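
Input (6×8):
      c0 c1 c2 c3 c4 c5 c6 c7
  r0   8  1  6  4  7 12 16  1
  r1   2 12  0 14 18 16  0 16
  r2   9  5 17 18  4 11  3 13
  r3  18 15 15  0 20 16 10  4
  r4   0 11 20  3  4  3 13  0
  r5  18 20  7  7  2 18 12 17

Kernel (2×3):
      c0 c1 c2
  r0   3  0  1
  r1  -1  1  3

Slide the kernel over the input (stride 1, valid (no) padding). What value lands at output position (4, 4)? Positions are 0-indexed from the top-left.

The receptive field on the input at this output position is [4 3 13 / 2 18 12]. Elementwise product with the kernel and sum: 4·3 + 13·1 + 2·-1 + 18·1 + 12·3.

77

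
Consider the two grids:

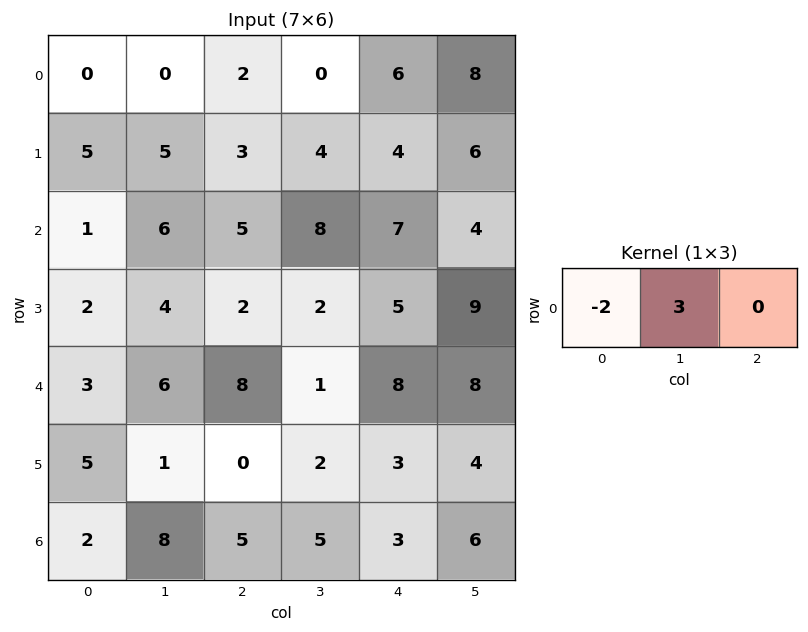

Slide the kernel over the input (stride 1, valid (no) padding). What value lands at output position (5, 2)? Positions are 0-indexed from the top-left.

6

The receptive field on the input at this output position is [0 2 3]. Elementwise product with the kernel and sum: 0·-2 + 2·3.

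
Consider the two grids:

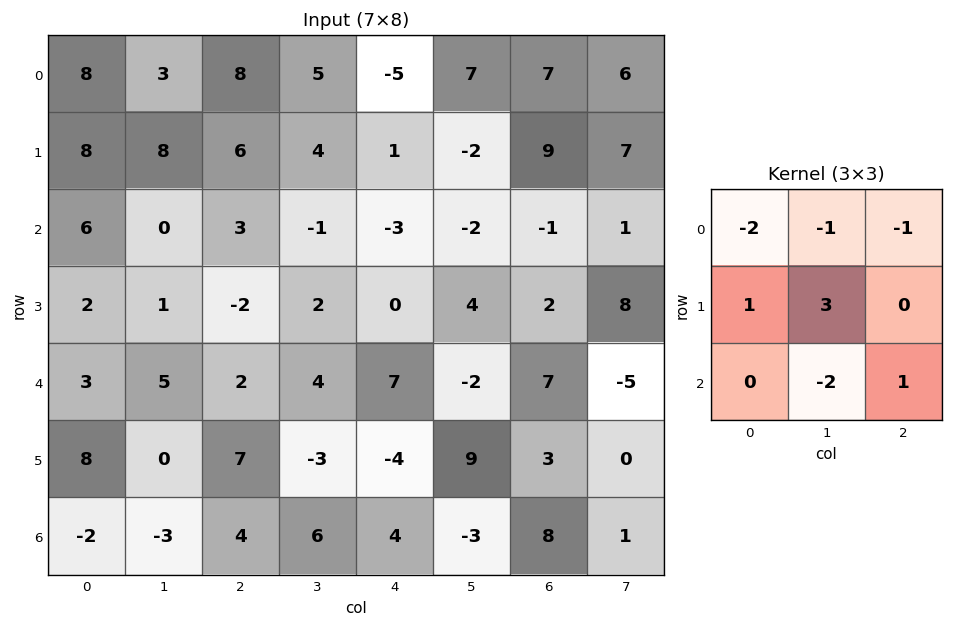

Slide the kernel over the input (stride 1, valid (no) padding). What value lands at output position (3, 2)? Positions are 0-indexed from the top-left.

The receptive field on the input at this output position is [-2 2 0 / 2 4 7 / 7 -3 -4]. Elementwise product with the kernel and sum: -2·-2 + 2·-1 + 0·-1 + 2·1 + 4·3 + -3·-2 + -4·1.

18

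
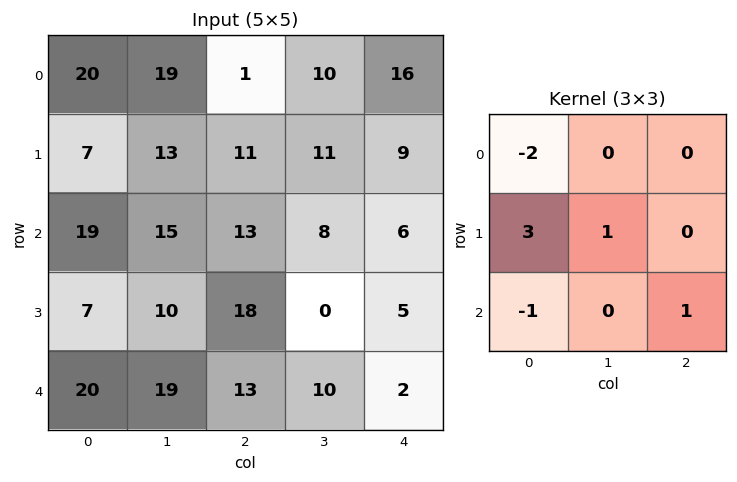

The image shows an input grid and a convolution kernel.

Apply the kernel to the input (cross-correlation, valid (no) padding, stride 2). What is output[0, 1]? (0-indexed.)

The receptive field on the input at this output position is [1 10 16 / 11 11 9 / 13 8 6]. Elementwise product with the kernel and sum: 1·-2 + 11·3 + 11·1 + 13·-1 + 6·1.

35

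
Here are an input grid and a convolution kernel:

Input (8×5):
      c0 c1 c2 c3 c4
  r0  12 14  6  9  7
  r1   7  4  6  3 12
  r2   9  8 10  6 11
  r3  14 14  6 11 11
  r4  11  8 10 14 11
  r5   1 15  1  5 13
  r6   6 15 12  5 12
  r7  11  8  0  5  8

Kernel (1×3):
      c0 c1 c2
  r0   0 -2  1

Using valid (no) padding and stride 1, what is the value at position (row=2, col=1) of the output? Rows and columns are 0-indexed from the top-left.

-14

The receptive field on the input at this output position is [8 10 6]. Elementwise product with the kernel and sum: 10·-2 + 6·1.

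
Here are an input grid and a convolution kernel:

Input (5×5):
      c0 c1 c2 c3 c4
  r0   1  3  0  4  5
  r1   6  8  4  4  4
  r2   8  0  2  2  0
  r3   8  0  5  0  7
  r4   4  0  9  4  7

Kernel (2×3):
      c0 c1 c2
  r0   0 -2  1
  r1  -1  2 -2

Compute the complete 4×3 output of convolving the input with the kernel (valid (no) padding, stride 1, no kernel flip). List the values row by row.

-4 -4 -7
-24 -4 -2
-16 8 -23
-17 0 -8

Output[0,0]: The receptive field on the input at this output position is [1 3 0 / 6 8 4]. Elementwise product with the kernel and sum: 3·-2 + 0·1 + 6·-1 + 8·2 + 4·-2.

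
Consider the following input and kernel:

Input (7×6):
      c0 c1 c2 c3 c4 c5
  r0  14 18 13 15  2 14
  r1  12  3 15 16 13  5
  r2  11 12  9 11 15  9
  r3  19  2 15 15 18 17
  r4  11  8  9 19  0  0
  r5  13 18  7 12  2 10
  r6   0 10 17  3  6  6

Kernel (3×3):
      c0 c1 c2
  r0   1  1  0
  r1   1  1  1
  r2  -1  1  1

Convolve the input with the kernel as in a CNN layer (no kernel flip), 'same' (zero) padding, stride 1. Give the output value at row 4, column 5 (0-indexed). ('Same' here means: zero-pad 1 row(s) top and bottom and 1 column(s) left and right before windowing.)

43

The receptive field on the zero-padded input at this output position is [18 17 0 / 0 0 0 / 2 10 0]. Elementwise product with the kernel and sum: 18·1 + 17·1 + 0·1 + 0·1 + 0·1 + 2·-1 + 10·1 + 0·1.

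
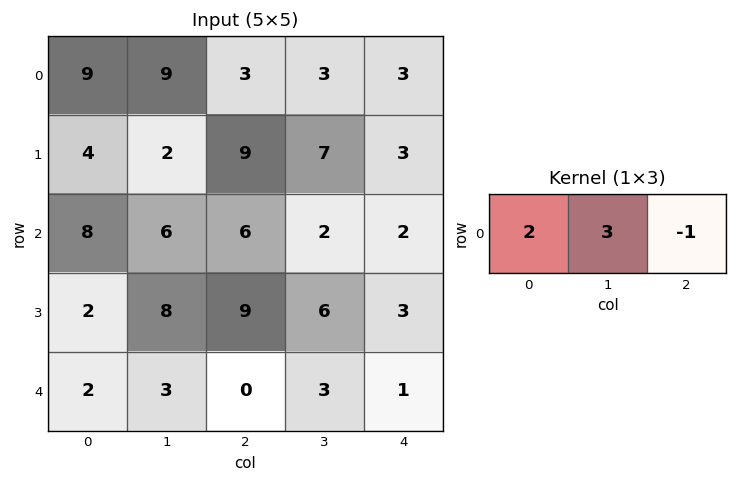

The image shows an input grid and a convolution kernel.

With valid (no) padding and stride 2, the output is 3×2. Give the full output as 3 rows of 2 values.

Output[0,0]: The receptive field on the input at this output position is [9 9 3]. Elementwise product with the kernel and sum: 9·2 + 9·3 + 3·-1.
Output[0,1]: The receptive field on the input at this output position is [3 3 3]. Elementwise product with the kernel and sum: 3·2 + 3·3 + 3·-1.

42 12
28 16
13 8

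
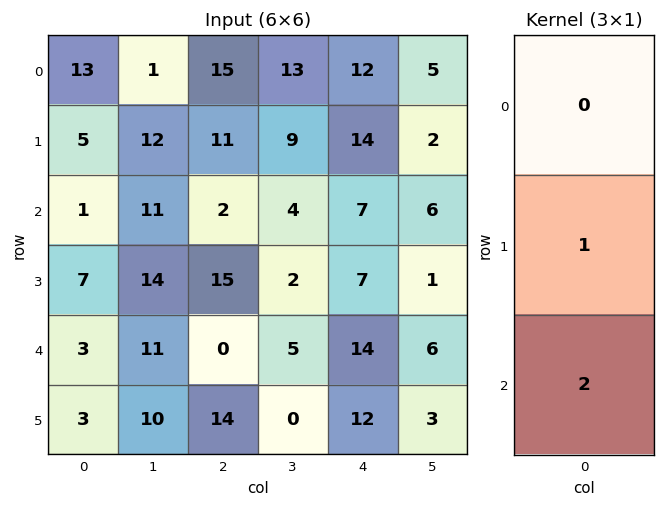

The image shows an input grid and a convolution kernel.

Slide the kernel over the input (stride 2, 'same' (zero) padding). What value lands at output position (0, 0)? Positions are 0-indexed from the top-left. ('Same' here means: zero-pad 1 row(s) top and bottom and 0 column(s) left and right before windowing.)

23

The receptive field on the zero-padded input at this output position is [0 / 13 / 5]. Elementwise product with the kernel and sum: 13·1 + 5·2.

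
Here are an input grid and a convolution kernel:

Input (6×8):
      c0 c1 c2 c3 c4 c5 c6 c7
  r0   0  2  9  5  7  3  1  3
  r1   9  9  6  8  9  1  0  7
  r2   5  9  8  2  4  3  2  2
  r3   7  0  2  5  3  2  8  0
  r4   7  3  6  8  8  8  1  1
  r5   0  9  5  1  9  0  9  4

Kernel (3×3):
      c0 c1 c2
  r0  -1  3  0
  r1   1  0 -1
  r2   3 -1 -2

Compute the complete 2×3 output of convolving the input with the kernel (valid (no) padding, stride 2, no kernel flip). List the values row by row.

-1 17 16
33 -9 14

Output[0,0]: The receptive field on the input at this output position is [0 2 9 / 9 9 6 / 5 9 8]. Elementwise product with the kernel and sum: 0·-1 + 2·3 + 9·1 + 6·-1 + 5·3 + 9·-1 + 8·-2.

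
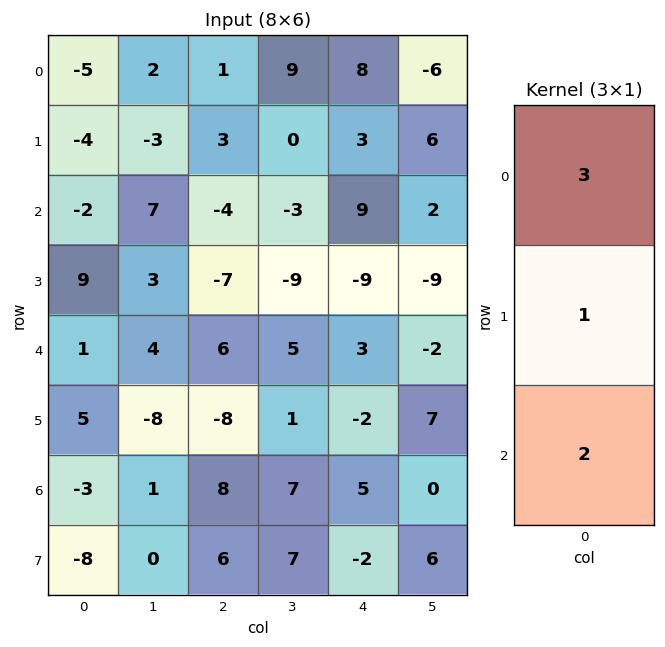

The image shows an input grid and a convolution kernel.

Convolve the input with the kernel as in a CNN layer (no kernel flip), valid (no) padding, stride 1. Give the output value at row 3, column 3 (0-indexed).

-20

The receptive field on the input at this output position is [-9 / 5 / 1]. Elementwise product with the kernel and sum: -9·3 + 5·1 + 1·2.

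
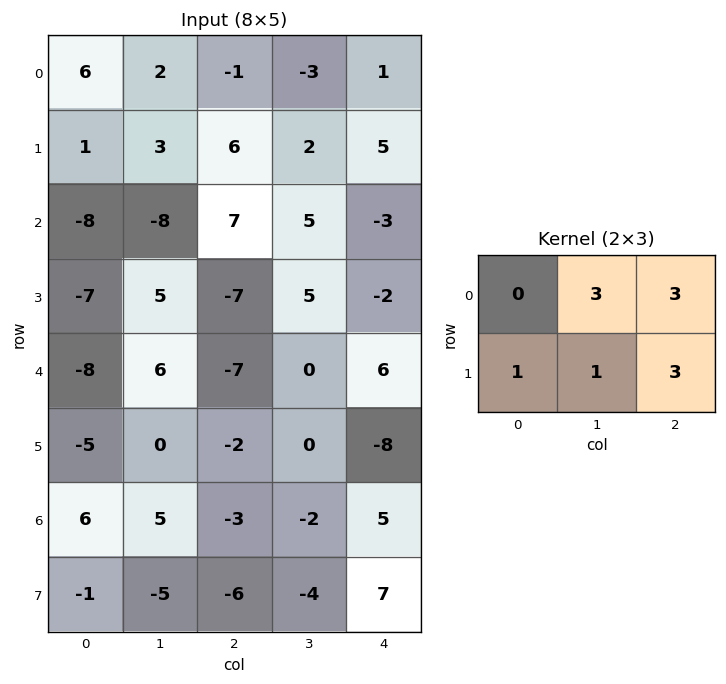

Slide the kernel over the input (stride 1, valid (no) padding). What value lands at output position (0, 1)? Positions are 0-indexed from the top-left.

3

The receptive field on the input at this output position is [2 -1 -3 / 3 6 2]. Elementwise product with the kernel and sum: -1·3 + -3·3 + 3·1 + 6·1 + 2·3.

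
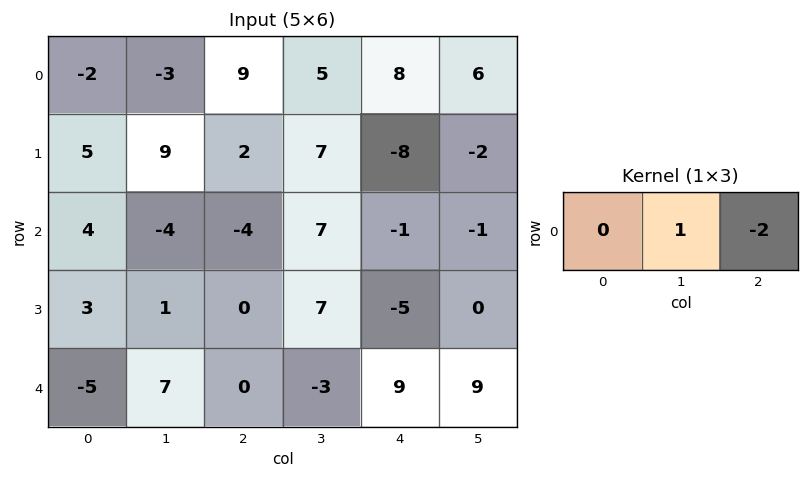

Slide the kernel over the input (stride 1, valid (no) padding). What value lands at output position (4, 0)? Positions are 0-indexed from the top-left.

The receptive field on the input at this output position is [-5 7 0]. Elementwise product with the kernel and sum: 7·1 + 0·-2.

7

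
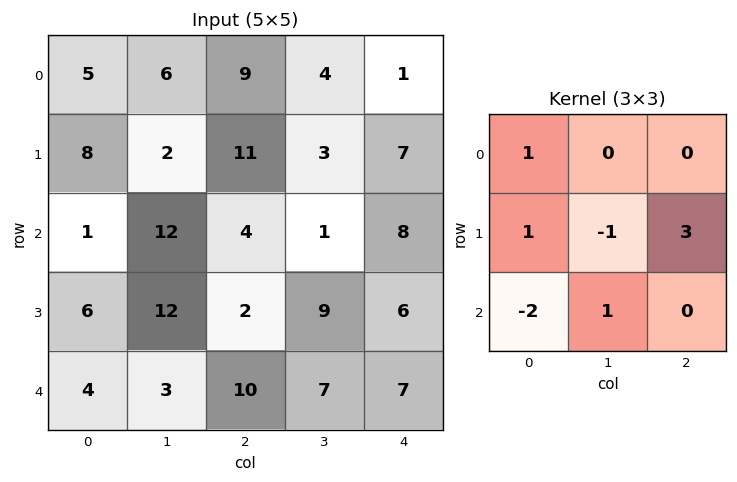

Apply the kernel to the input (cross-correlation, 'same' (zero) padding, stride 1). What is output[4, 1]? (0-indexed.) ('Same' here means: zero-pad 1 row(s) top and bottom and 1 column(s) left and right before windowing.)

The receptive field on the zero-padded input at this output position is [6 12 2 / 4 3 10 / 0 0 0]. Elementwise product with the kernel and sum: 6·1 + 4·1 + 3·-1 + 10·3 + 0·-2 + 0·1.

37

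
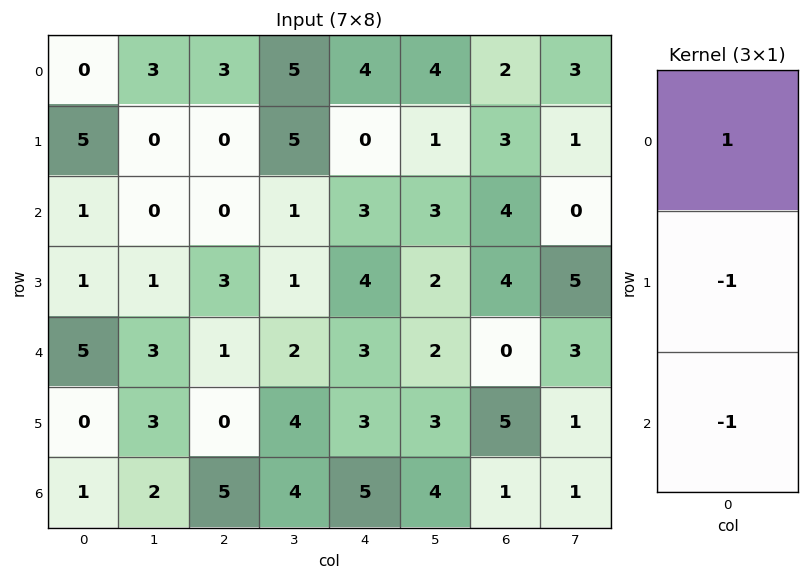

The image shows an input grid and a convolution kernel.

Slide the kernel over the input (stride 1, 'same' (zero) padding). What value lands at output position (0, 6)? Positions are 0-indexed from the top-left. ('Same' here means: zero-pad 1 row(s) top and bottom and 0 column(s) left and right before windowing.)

-5

The receptive field on the zero-padded input at this output position is [0 / 2 / 3]. Elementwise product with the kernel and sum: 0·1 + 2·-1 + 3·-1.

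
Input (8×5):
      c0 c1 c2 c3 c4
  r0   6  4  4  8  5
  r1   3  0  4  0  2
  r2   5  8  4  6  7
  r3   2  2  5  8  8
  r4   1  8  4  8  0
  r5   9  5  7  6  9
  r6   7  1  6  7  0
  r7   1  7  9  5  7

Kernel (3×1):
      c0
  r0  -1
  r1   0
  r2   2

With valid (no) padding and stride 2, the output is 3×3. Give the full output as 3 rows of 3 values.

Output[0,0]: The receptive field on the input at this output position is [6 / 3 / 5]. Elementwise product with the kernel and sum: 6·-1 + 5·2.

4 4 9
-3 4 -7
13 8 0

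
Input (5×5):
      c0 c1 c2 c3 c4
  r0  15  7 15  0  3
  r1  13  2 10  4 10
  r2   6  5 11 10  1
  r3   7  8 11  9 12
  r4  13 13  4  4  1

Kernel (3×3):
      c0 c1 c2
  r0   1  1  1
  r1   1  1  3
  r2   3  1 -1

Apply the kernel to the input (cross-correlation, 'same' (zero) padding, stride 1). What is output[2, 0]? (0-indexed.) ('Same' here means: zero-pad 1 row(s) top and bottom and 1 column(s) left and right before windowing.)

The receptive field on the zero-padded input at this output position is [0 13 2 / 0 6 5 / 0 7 8]. Elementwise product with the kernel and sum: 0·1 + 13·1 + 2·1 + 0·1 + 6·1 + 5·3 + 0·3 + 7·1 + 8·-1.

35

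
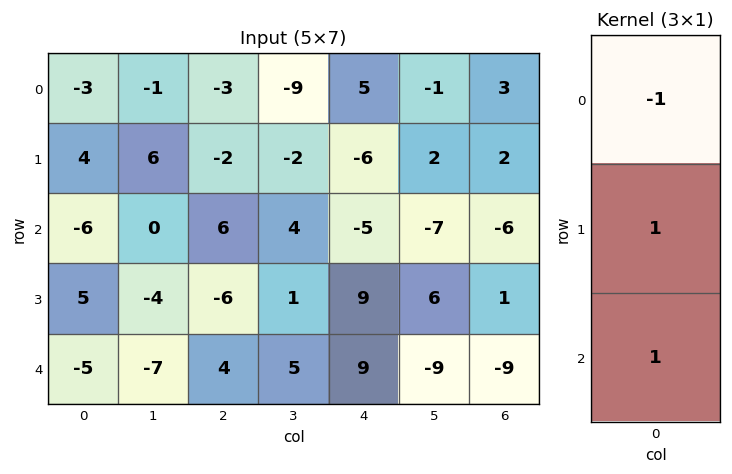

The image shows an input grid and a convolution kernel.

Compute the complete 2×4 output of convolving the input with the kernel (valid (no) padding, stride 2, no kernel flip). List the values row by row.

1 7 -16 -7
6 -8 23 -2

Output[0,0]: The receptive field on the input at this output position is [-3 / 4 / -6]. Elementwise product with the kernel and sum: -3·-1 + 4·1 + -6·1.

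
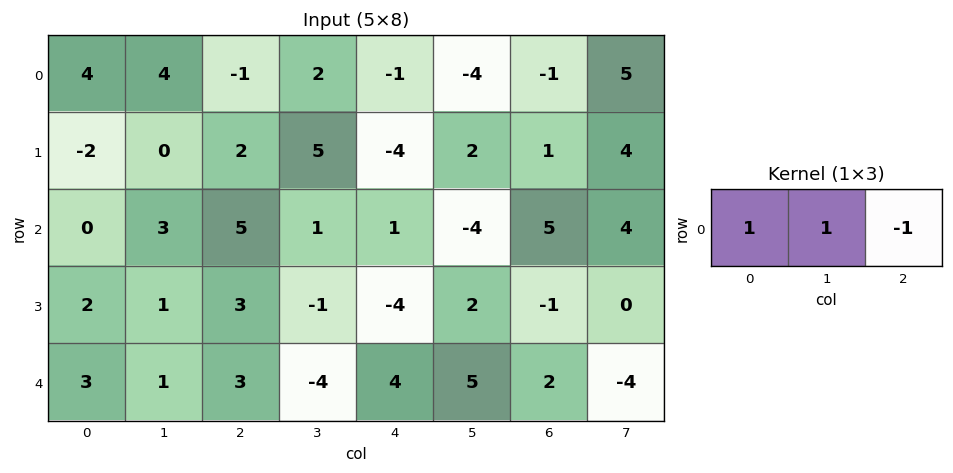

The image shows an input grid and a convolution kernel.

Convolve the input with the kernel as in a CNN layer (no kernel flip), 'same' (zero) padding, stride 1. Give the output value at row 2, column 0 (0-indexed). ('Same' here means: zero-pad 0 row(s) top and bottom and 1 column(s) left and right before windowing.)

The receptive field on the zero-padded input at this output position is [0 0 3]. Elementwise product with the kernel and sum: 0·1 + 0·1 + 3·-1.

-3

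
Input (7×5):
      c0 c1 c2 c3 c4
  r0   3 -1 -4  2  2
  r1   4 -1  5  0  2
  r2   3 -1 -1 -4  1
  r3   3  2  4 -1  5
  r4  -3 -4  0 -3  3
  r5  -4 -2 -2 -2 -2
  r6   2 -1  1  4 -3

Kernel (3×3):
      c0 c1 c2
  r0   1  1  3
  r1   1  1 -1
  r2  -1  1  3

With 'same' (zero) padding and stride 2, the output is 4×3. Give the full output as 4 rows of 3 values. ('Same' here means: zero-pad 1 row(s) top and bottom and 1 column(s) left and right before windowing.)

5 -1 6
14 5 5
0 -4 4
-7 -14 -3

Output[0,0]: The receptive field on the zero-padded input at this output position is [0 0 0 / 0 3 -1 / 0 4 -1]. Elementwise product with the kernel and sum: 0·1 + 0·1 + 0·3 + 0·1 + 3·1 + -1·-1 + 0·-1 + 4·1 + -1·3.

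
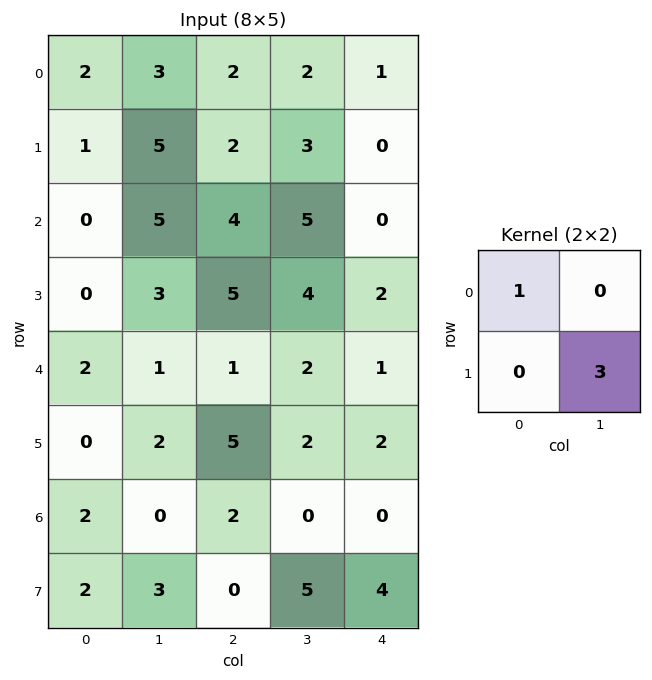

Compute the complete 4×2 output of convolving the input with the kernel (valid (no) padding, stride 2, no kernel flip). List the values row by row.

Output[0,0]: The receptive field on the input at this output position is [2 3 / 1 5]. Elementwise product with the kernel and sum: 2·1 + 5·3.

17 11
9 16
8 7
11 17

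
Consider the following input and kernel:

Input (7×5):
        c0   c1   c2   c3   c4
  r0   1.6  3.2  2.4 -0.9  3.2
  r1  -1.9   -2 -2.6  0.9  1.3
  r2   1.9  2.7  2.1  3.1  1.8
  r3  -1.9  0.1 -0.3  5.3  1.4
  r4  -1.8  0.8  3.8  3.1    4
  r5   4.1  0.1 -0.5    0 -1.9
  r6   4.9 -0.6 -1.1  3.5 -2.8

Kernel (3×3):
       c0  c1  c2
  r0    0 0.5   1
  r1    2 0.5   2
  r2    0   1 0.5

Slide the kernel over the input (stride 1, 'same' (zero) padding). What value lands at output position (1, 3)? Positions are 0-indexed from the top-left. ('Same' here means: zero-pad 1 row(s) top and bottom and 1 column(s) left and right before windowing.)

The receptive field on the zero-padded input at this output position is [2.4 -0.9 3.2 / -2.6 0.9 1.3 / 2.1 3.1 1.8]. Elementwise product with the kernel and sum: -0.9·0.5 + 3.2·1 + -2.6·2 + 0.9·0.5 + 1.3·2 + 3.1·1 + 1.8·0.5.

4.6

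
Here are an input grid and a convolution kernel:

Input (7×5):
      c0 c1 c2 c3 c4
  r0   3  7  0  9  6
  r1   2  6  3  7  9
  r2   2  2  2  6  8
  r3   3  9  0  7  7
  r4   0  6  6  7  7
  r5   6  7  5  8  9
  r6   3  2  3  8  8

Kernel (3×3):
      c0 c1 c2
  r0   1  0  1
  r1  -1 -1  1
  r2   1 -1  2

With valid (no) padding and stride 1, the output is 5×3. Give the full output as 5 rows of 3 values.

Output[0,0]: The receptive field on the input at this output position is [3 7 0 / 2 6 3 / 2 2 2]. Elementwise product with the kernel and sum: 3·1 + 0·1 + 2·-1 + 6·-1 + 3·1 + 2·1 + 2·-1 + 2·2.
Output[0,1]: The receptive field on the input at this output position is [7 0 9 / 6 3 7 / 2 2 6]. Elementwise product with the kernel and sum: 7·1 + 9·1 + 6·-1 + 3·-1 + 7·1 + 2·1 + 2·-1 + 6·2.

2 26 17
-3 38 19
-2 20 23
12 29 16
5 24 20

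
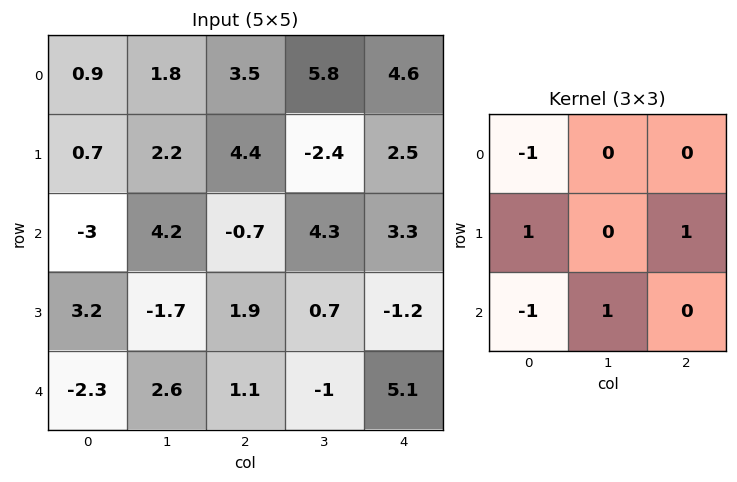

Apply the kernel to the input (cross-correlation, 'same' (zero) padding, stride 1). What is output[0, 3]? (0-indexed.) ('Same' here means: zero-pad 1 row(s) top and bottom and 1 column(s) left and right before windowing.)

1.3

The receptive field on the zero-padded input at this output position is [0 0 0 / 3.5 5.8 4.6 / 4.4 -2.4 2.5]. Elementwise product with the kernel and sum: 0·-1 + 3.5·1 + 4.6·1 + 4.4·-1 + -2.4·1.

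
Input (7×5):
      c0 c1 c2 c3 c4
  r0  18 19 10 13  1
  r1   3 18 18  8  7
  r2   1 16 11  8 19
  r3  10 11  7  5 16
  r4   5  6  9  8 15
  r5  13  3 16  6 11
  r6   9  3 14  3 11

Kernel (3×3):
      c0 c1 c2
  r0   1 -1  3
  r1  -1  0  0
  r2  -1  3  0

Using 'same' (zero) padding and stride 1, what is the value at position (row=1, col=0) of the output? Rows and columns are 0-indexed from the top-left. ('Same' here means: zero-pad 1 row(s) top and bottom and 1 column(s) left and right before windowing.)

The receptive field on the zero-padded input at this output position is [0 18 19 / 0 3 18 / 0 1 16]. Elementwise product with the kernel and sum: 0·1 + 18·-1 + 19·3 + 0·-1 + 0·-1 + 1·3.

42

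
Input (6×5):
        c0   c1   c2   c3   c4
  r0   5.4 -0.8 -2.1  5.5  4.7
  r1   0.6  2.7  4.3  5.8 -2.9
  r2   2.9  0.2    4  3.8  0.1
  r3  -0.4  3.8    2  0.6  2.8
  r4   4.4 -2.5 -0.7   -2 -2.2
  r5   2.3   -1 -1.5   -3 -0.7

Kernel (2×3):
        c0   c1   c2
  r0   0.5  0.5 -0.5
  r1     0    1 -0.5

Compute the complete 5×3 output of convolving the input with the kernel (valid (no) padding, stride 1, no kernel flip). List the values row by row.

Output[0,0]: The receptive field on the input at this output position is [5.4 -0.8 -2.1 / 0.6 2.7 4.3]. Elementwise product with the kernel and sum: 5.4·0.5 + -0.8·0.5 + -2.1·-0.5 + 2.7·1 + 4.3·-0.5.

3.9 -2.8 6.6
-2.3 2.7 10.25
2.35 1.9 3.05
-1.45 2.9 -1
1.05 -0.6 -2.9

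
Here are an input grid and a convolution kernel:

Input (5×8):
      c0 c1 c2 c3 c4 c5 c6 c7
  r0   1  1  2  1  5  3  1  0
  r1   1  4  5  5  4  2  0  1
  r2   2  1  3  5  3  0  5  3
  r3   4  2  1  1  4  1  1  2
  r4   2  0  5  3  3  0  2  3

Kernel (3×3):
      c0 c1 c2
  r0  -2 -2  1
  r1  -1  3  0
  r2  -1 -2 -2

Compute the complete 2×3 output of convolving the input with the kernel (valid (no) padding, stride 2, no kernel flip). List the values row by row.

-1 -10 -26
-13 -28 -9

Output[0,0]: The receptive field on the input at this output position is [1 1 2 / 1 4 5 / 2 1 3]. Elementwise product with the kernel and sum: 1·-2 + 1·-2 + 2·1 + 1·-1 + 4·3 + 2·-1 + 1·-2 + 3·-2.
Output[0,1]: The receptive field on the input at this output position is [2 1 5 / 5 5 4 / 3 5 3]. Elementwise product with the kernel and sum: 2·-2 + 1·-2 + 5·1 + 5·-1 + 5·3 + 3·-1 + 5·-2 + 3·-2.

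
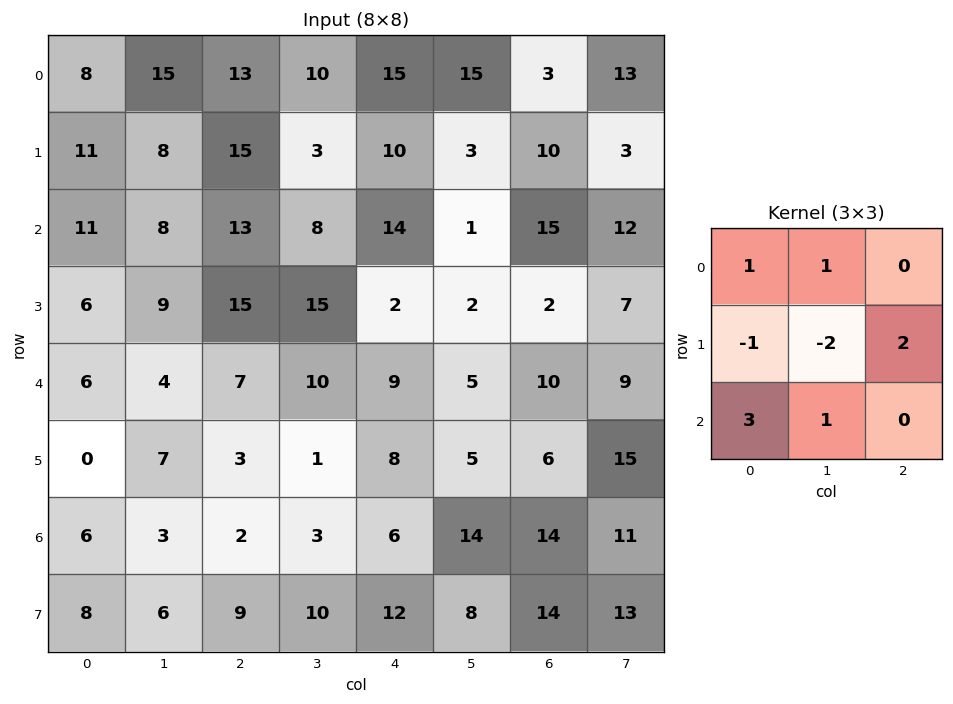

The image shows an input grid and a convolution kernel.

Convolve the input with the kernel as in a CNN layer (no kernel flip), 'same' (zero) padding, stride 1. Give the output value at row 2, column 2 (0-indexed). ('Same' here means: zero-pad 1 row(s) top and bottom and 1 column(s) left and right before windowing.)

47

The receptive field on the zero-padded input at this output position is [8 15 3 / 8 13 8 / 9 15 15]. Elementwise product with the kernel and sum: 8·1 + 15·1 + 8·-1 + 13·-2 + 8·2 + 9·3 + 15·1.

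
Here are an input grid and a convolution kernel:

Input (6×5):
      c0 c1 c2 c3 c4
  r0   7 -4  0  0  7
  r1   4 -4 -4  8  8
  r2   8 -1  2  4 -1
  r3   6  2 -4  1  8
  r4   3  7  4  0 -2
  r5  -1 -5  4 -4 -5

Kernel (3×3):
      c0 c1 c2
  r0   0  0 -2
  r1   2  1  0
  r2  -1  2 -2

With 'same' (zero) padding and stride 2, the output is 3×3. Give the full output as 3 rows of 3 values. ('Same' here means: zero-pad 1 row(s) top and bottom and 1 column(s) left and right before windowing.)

Output[0,0]: The receptive field on the zero-padded input at this output position is [0 0 0 / 0 7 -4 / 0 4 -4]. Elementwise product with the kernel and sum: 0·-2 + 0·2 + 7·1 + 0·-1 + 4·2 + -4·-2.

23 -28 15
24 -28 22
7 37 -8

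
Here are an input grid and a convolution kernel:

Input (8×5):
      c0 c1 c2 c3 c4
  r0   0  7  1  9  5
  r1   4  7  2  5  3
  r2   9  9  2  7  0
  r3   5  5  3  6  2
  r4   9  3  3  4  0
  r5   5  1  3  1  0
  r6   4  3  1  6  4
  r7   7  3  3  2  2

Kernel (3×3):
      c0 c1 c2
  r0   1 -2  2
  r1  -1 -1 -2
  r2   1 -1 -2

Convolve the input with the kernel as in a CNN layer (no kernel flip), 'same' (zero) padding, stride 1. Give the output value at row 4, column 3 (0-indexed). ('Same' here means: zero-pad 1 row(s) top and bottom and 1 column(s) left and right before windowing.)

-10

The receptive field on the zero-padded input at this output position is [3 6 2 / 3 4 0 / 3 1 0]. Elementwise product with the kernel and sum: 3·1 + 6·-2 + 2·2 + 3·-1 + 4·-1 + 0·-2 + 3·1 + 1·-1 + 0·-2.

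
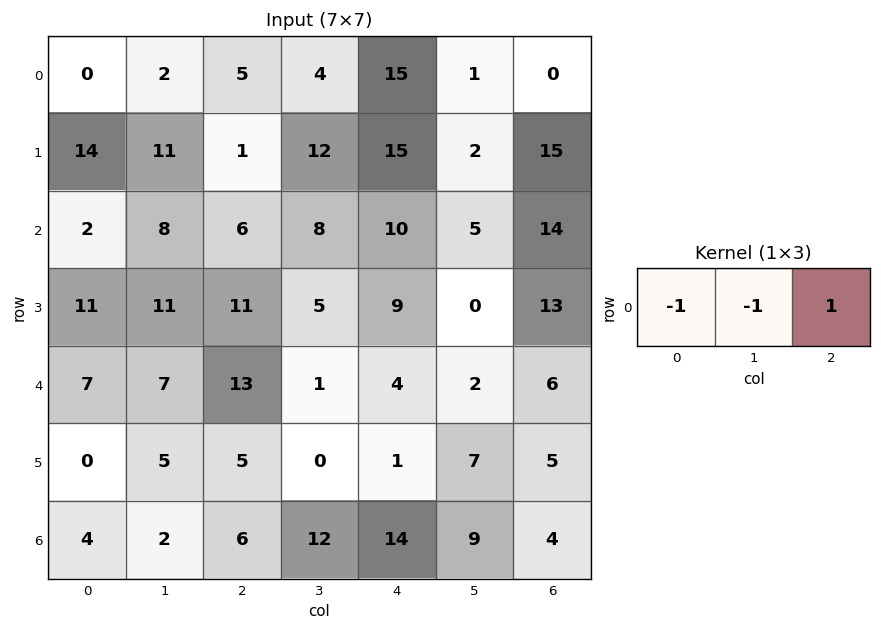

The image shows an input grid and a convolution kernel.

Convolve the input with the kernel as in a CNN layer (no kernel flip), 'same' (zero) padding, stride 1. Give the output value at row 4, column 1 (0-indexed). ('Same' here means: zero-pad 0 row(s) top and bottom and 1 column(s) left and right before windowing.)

The receptive field on the zero-padded input at this output position is [7 7 13]. Elementwise product with the kernel and sum: 7·-1 + 7·-1 + 13·1.

-1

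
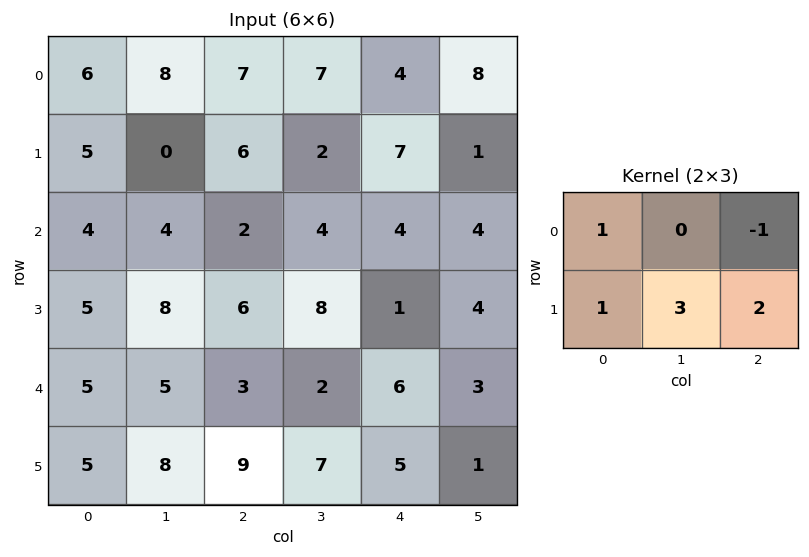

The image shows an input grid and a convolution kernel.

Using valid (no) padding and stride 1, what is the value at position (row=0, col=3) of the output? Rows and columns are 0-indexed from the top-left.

24

The receptive field on the input at this output position is [7 4 8 / 2 7 1]. Elementwise product with the kernel and sum: 7·1 + 8·-1 + 2·1 + 7·3 + 1·2.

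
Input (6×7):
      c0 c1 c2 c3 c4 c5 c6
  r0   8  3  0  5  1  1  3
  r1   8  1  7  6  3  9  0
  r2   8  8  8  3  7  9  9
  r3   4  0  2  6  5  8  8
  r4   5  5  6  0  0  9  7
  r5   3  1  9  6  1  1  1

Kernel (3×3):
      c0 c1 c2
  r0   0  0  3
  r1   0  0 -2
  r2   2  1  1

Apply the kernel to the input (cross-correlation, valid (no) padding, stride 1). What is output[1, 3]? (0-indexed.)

34

The receptive field on the input at this output position is [6 3 9 / 3 7 9 / 6 5 8]. Elementwise product with the kernel and sum: 9·3 + 9·-2 + 6·2 + 5·1 + 8·1.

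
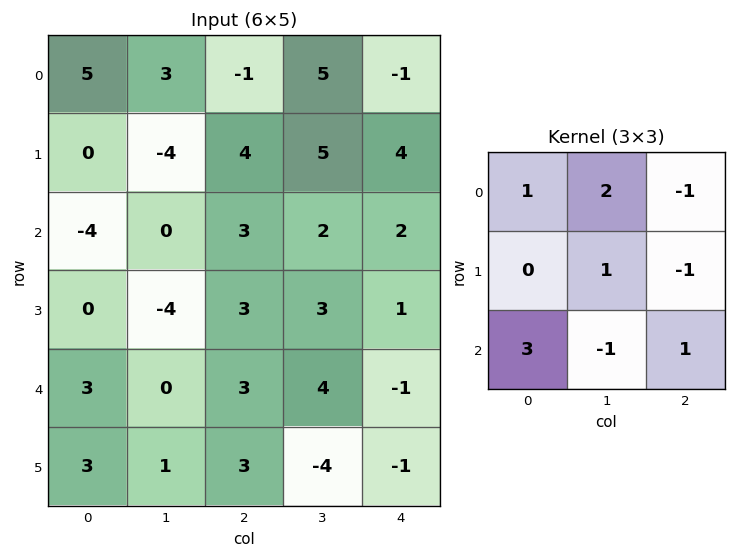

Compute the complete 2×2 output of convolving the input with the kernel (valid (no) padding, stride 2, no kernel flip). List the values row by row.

-5 20
-2 11

Output[0,0]: The receptive field on the input at this output position is [5 3 -1 / 0 -4 4 / -4 0 3]. Elementwise product with the kernel and sum: 5·1 + 3·2 + -1·-1 + -4·1 + 4·-1 + -4·3 + 0·-1 + 3·1.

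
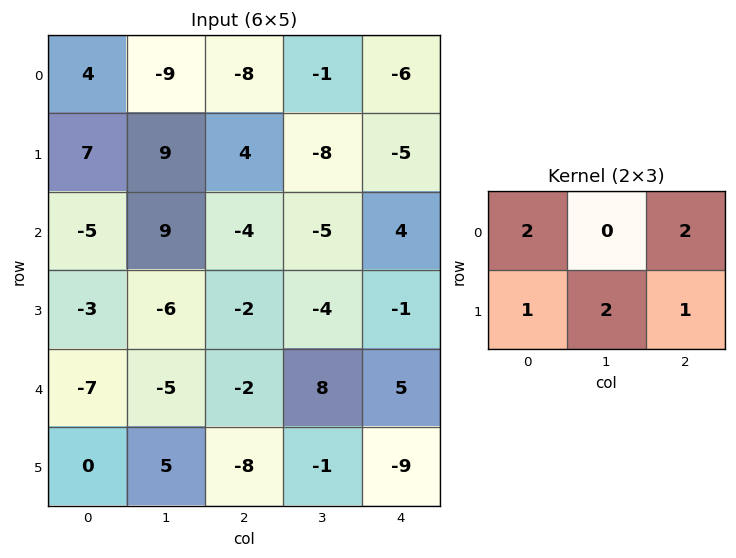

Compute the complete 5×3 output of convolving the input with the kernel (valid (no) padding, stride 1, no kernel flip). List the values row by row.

Output[0,0]: The receptive field on the input at this output position is [4 -9 -8 / 7 9 4]. Elementwise product with the kernel and sum: 4·2 + -8·2 + 7·1 + 9·2 + 4·1.
Output[0,1]: The receptive field on the input at this output position is [-9 -8 -1 / 9 4 -8]. Elementwise product with the kernel and sum: -9·2 + -1·2 + 9·1 + 4·2 + -8·1.

21 -11 -45
31 -2 -12
-35 -6 -11
-29 -21 13
-16 -6 -13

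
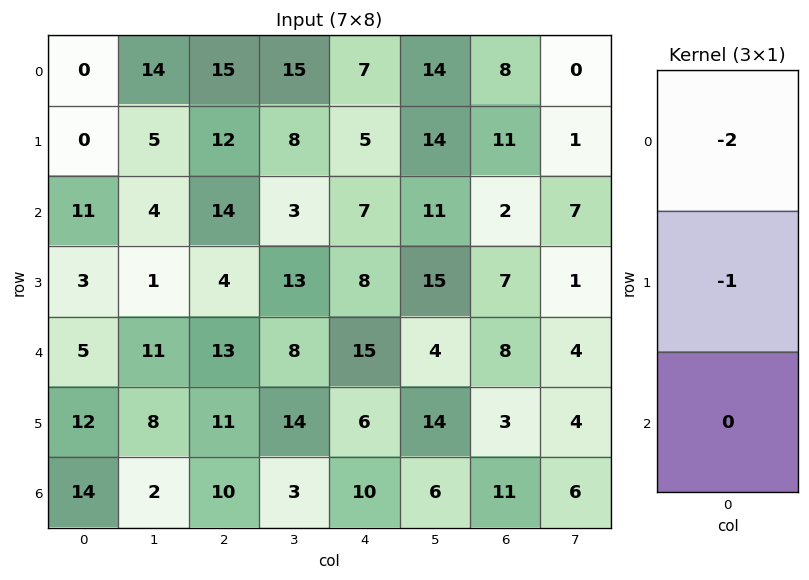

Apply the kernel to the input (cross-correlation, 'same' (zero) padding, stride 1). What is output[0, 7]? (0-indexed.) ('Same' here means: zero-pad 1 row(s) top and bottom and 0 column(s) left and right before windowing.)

0

The receptive field on the zero-padded input at this output position is [0 / 0 / 1]. Elementwise product with the kernel and sum: 0·-2 + 0·-1.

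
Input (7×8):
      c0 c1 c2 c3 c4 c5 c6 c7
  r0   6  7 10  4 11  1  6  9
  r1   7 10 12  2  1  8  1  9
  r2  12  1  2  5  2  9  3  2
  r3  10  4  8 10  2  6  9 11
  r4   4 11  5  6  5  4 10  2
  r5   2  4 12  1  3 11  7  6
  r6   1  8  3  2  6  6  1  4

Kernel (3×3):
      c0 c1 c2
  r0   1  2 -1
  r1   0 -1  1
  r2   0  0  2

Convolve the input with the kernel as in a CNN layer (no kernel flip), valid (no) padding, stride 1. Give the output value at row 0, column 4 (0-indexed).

The receptive field on the input at this output position is [11 1 6 / 1 8 1 / 2 9 3]. Elementwise product with the kernel and sum: 11·1 + 1·2 + 6·-1 + 8·-1 + 1·1 + 3·2.

6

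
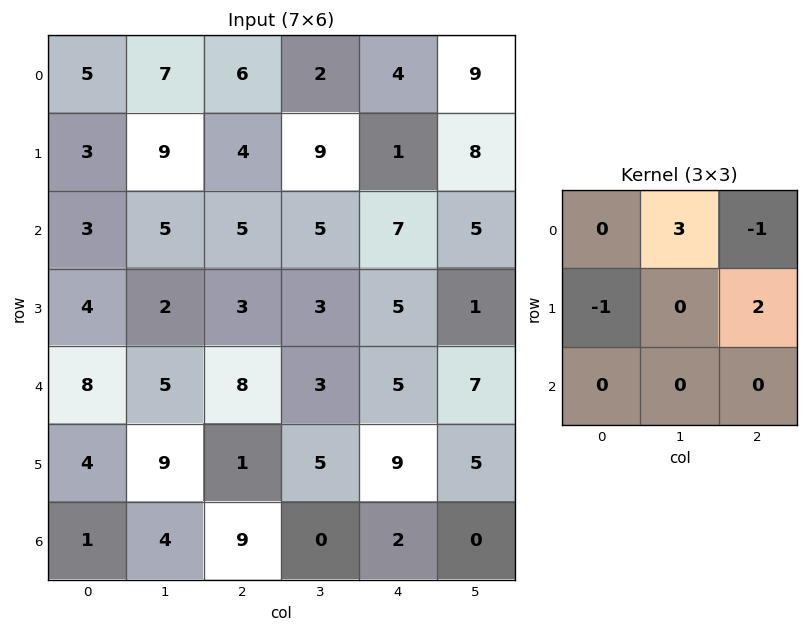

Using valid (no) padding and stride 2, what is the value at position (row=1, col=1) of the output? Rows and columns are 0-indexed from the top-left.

15

The receptive field on the input at this output position is [5 5 7 / 3 3 5 / 8 3 5]. Elementwise product with the kernel and sum: 5·3 + 7·-1 + 3·-1 + 5·2.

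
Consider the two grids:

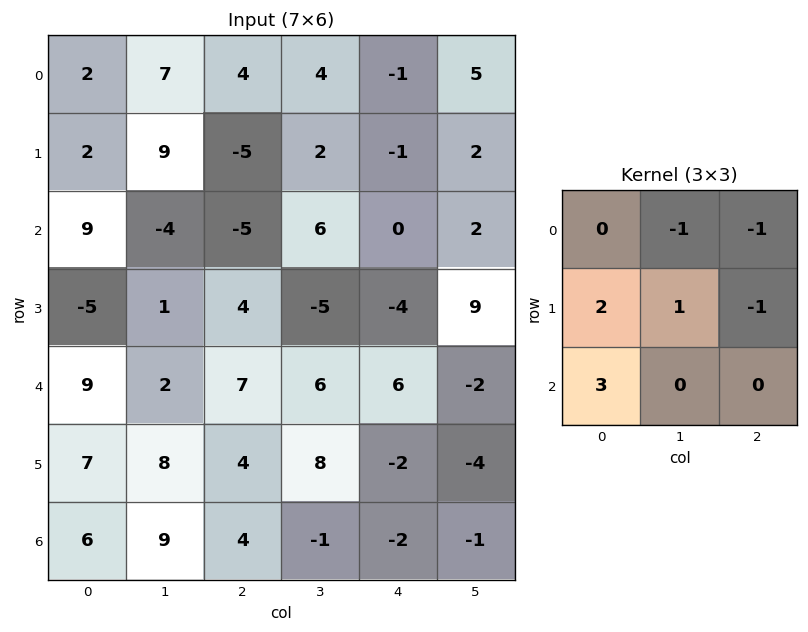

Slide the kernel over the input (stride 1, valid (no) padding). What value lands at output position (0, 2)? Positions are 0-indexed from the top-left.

The receptive field on the input at this output position is [4 4 -1 / -5 2 -1 / -5 6 0]. Elementwise product with the kernel and sum: 4·-1 + -1·-1 + -5·2 + 2·1 + -1·-1 + -5·3.

-25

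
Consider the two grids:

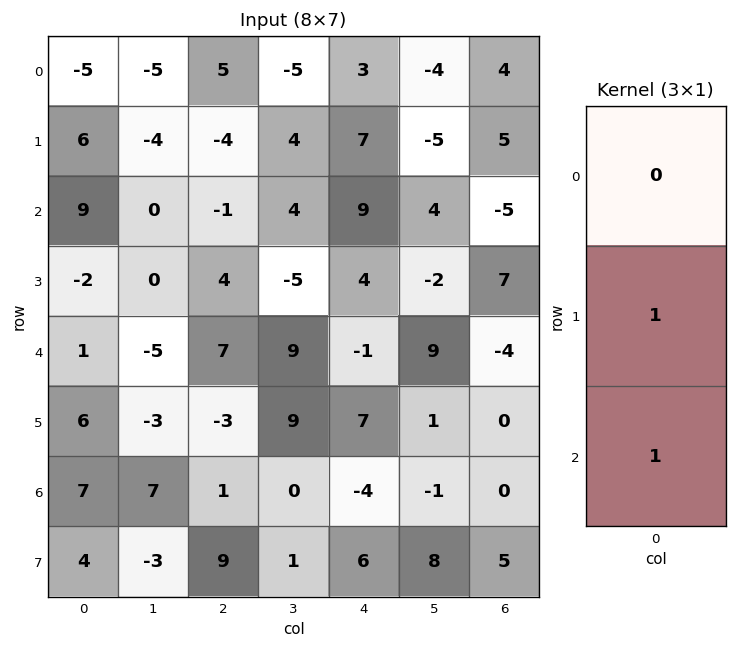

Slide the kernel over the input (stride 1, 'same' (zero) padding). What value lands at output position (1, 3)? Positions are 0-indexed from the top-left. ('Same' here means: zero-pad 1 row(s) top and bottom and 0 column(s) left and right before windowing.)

8

The receptive field on the zero-padded input at this output position is [-5 / 4 / 4]. Elementwise product with the kernel and sum: 4·1 + 4·1.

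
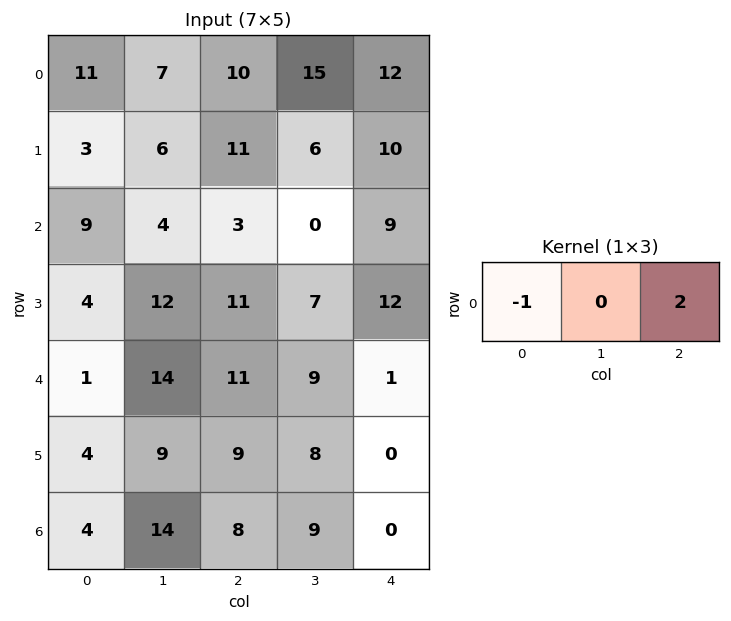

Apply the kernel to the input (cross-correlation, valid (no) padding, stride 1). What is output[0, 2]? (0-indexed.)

The receptive field on the input at this output position is [10 15 12]. Elementwise product with the kernel and sum: 10·-1 + 12·2.

14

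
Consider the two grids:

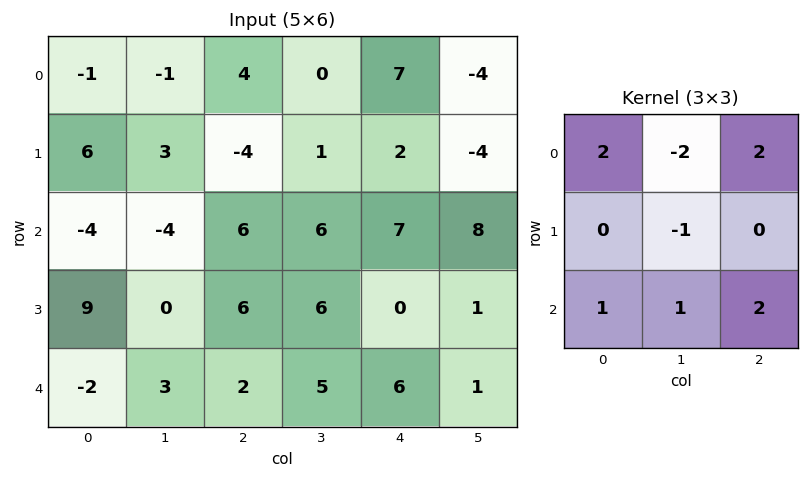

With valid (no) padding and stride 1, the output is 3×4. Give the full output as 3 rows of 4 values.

Output[0,0]: The receptive field on the input at this output position is [-1 -1 4 / 6 3 -4 / -4 -4 6]. Elementwise product with the kernel and sum: -1·2 + -1·-2 + 4·2 + 3·-1 + -4·1 + -4·1 + 6·2.
Output[0,1]: The receptive field on the input at this output position is [-1 4 0 / 3 -4 1 / -4 6 6]. Elementwise product with the kernel and sum: -1·2 + 4·-2 + 0·2 + -4·-1 + -4·1 + 6·1 + 6·2.

9 8 47 5
23 28 0 -9
17 1 27 27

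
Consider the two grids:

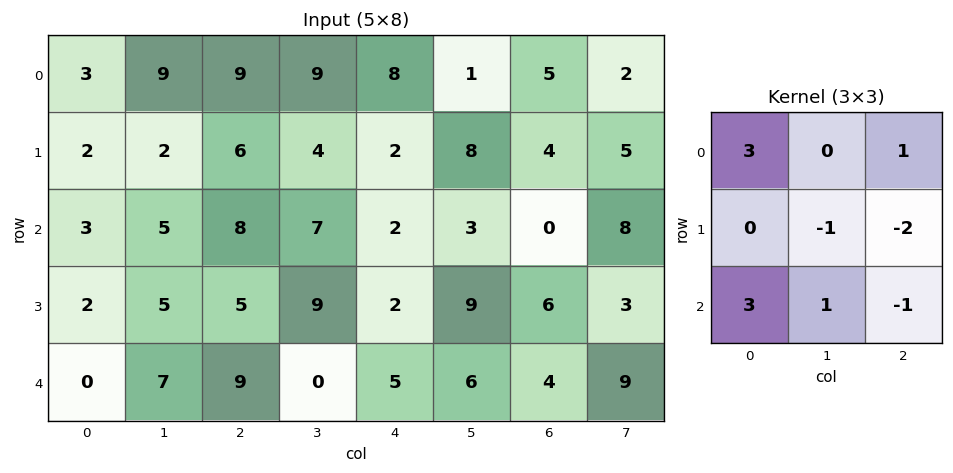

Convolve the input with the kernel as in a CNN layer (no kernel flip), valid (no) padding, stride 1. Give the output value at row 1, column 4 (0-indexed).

16

The receptive field on the input at this output position is [2 8 4 / 2 3 0 / 2 9 6]. Elementwise product with the kernel and sum: 2·3 + 4·1 + 3·-1 + 0·-2 + 2·3 + 9·1 + 6·-1.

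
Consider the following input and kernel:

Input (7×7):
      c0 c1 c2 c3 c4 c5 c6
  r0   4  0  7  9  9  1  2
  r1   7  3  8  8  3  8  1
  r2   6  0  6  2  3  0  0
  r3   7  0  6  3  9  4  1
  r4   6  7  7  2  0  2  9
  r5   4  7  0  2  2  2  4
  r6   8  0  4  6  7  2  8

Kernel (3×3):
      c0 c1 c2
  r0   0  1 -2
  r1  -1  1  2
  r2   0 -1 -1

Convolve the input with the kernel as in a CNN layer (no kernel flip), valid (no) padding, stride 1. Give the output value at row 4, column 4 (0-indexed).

-18

The receptive field on the input at this output position is [0 2 9 / 2 2 4 / 7 2 8]. Elementwise product with the kernel and sum: 2·1 + 9·-2 + 2·-1 + 2·1 + 4·2 + 2·-1 + 8·-1.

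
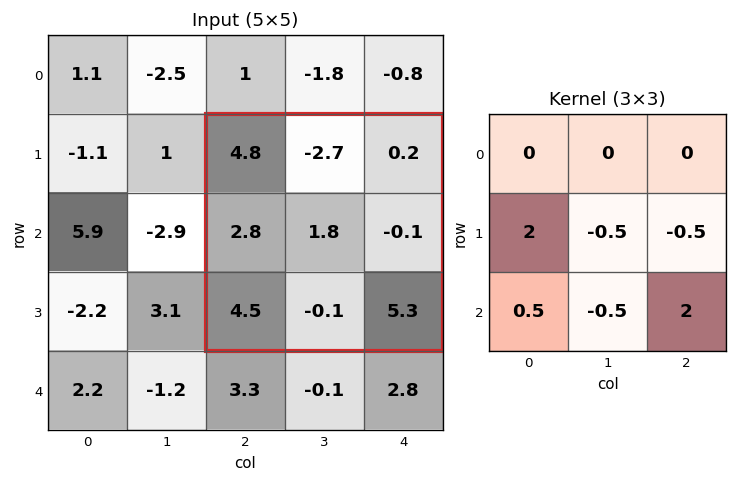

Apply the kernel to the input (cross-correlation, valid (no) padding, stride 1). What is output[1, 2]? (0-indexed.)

17.65

The receptive field on the input at this output position is [4.8 -2.7 0.2 / 2.8 1.8 -0.1 / 4.5 -0.1 5.3]. Elementwise product with the kernel and sum: 2.8·2 + 1.8·-0.5 + -0.1·-0.5 + 4.5·0.5 + -0.1·-0.5 + 5.3·2.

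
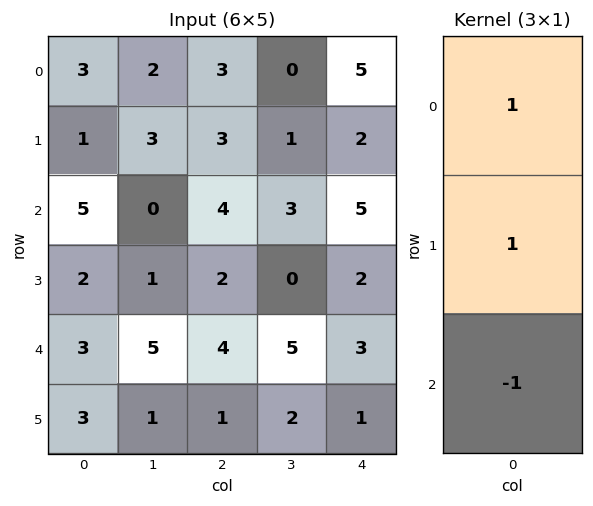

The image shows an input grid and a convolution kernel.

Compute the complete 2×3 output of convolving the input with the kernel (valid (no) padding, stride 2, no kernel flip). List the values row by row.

Output[0,0]: The receptive field on the input at this output position is [3 / 1 / 5]. Elementwise product with the kernel and sum: 3·1 + 1·1 + 5·-1.

-1 2 2
4 2 4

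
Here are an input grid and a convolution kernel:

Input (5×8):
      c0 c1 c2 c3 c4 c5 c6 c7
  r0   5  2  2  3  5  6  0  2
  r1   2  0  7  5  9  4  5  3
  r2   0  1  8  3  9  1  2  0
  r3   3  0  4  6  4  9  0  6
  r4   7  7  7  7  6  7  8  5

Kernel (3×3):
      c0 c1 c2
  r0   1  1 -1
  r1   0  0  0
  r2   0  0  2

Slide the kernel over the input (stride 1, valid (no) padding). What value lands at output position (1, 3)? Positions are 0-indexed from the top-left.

The receptive field on the input at this output position is [5 9 4 / 3 9 1 / 6 4 9]. Elementwise product with the kernel and sum: 5·1 + 9·1 + 4·-1 + 9·2.

28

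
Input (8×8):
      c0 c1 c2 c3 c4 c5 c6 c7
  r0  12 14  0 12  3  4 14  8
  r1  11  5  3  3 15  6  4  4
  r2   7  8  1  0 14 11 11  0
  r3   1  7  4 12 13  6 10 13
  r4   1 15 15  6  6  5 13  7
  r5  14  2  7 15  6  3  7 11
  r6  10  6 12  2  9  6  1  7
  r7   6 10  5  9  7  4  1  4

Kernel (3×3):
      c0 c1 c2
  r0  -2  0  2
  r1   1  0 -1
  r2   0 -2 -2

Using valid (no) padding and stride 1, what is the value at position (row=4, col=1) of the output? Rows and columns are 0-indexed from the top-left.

-59

The receptive field on the input at this output position is [15 15 6 / 2 7 15 / 6 12 2]. Elementwise product with the kernel and sum: 15·-2 + 6·2 + 2·1 + 15·-1 + 12·-2 + 2·-2.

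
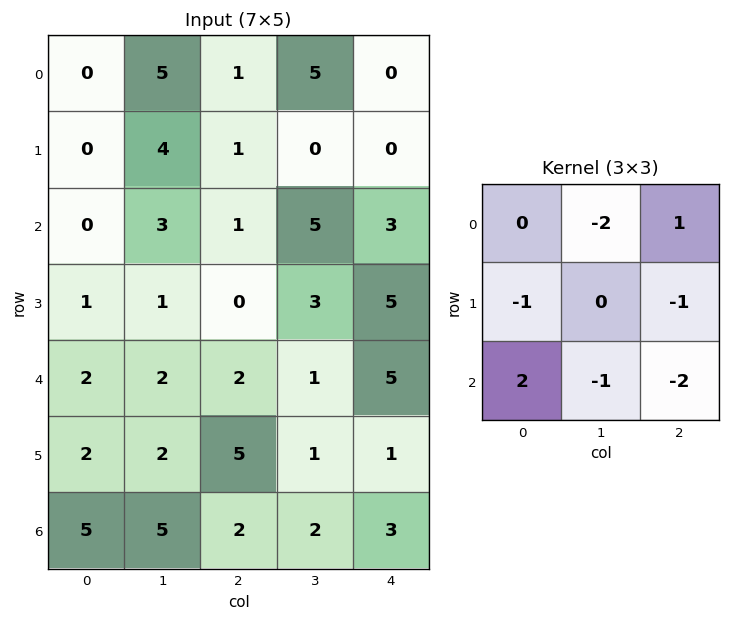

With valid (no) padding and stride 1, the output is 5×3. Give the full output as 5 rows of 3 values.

Output[0,0]: The receptive field on the input at this output position is [0 5 1 / 0 4 1 / 0 3 1]. Elementwise product with the kernel and sum: 5·-2 + 1·1 + 0·-1 + 1·-1 + 0·2 + 3·-1 + 1·-2.
Output[0,1]: The receptive field on the input at this output position is [5 1 5 / 4 1 0 / 3 1 5]. Elementwise product with the kernel and sum: 1·-2 + 5·1 + 4·-1 + 0·-1 + 3·2 + 1·-1 + 5·-2.

-15 -6 -20
-7 -14 -17
-8 -1 -19
-14 -3 -1
-8 -2 -7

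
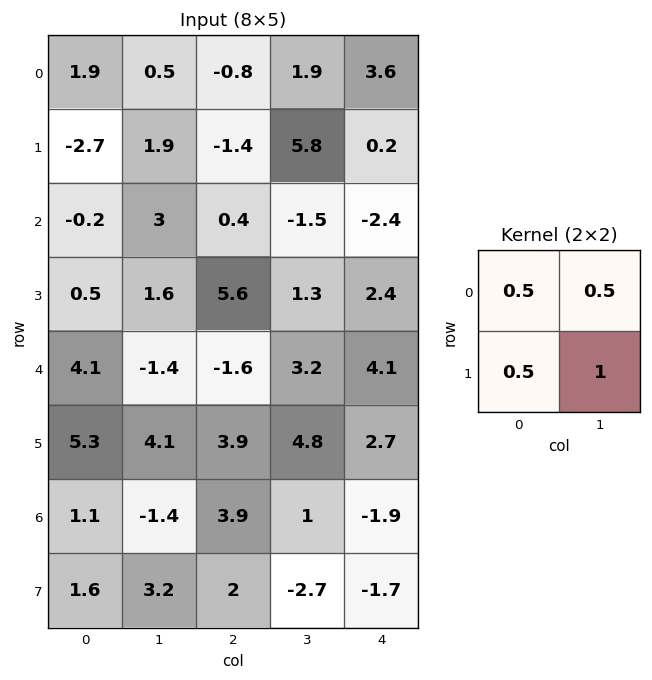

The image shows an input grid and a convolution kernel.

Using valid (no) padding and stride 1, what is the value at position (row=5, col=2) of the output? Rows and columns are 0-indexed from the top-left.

The receptive field on the input at this output position is [3.9 4.8 / 3.9 1]. Elementwise product with the kernel and sum: 3.9·0.5 + 4.8·0.5 + 3.9·0.5 + 1·1.

7.3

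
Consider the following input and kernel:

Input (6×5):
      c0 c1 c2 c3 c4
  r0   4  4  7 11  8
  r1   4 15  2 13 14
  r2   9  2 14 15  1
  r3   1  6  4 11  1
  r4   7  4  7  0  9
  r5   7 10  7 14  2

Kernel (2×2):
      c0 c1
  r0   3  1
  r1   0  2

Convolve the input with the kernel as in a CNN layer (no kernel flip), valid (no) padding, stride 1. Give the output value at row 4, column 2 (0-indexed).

The receptive field on the input at this output position is [7 0 / 7 14]. Elementwise product with the kernel and sum: 7·3 + 0·1 + 14·2.

49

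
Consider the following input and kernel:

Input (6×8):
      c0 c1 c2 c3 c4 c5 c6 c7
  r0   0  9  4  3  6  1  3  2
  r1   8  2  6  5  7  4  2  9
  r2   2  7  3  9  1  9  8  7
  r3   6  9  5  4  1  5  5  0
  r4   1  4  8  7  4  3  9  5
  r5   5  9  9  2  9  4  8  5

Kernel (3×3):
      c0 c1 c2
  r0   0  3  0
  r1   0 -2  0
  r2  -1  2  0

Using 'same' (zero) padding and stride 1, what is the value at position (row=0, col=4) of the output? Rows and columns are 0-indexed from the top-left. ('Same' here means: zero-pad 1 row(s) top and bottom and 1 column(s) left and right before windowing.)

-3

The receptive field on the zero-padded input at this output position is [0 0 0 / 3 6 1 / 5 7 4]. Elementwise product with the kernel and sum: 0·3 + 6·-2 + 5·-1 + 7·2.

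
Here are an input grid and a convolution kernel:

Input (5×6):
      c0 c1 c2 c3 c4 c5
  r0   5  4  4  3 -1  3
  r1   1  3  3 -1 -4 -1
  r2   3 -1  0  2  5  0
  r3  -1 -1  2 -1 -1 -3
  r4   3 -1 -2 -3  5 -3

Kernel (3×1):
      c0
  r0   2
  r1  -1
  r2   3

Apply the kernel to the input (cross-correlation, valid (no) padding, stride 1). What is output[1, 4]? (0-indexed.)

-16

The receptive field on the input at this output position is [-4 / 5 / -1]. Elementwise product with the kernel and sum: -4·2 + 5·-1 + -1·3.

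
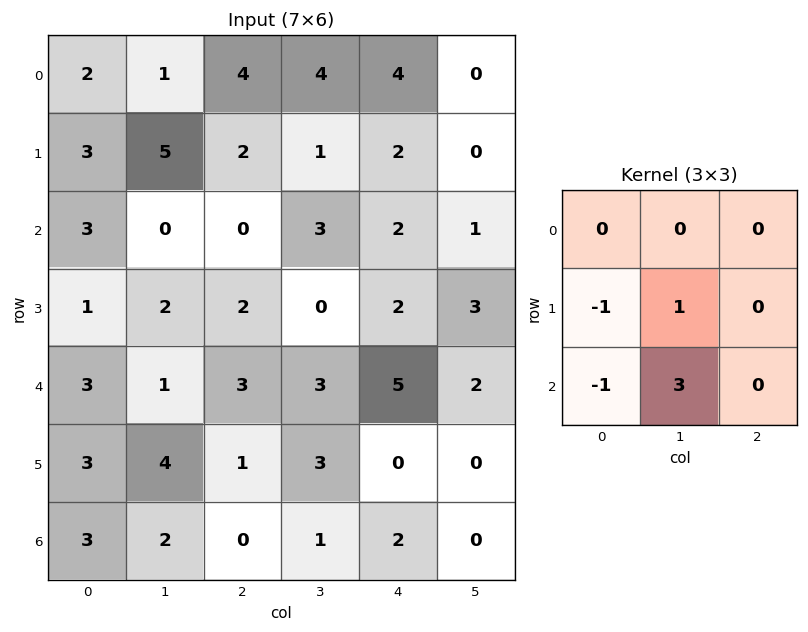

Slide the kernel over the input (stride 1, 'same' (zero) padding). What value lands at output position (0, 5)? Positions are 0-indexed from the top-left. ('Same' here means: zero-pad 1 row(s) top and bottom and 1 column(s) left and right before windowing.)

The receptive field on the zero-padded input at this output position is [0 0 0 / 4 0 0 / 2 0 0]. Elementwise product with the kernel and sum: 4·-1 + 0·1 + 2·-1 + 0·3.

-6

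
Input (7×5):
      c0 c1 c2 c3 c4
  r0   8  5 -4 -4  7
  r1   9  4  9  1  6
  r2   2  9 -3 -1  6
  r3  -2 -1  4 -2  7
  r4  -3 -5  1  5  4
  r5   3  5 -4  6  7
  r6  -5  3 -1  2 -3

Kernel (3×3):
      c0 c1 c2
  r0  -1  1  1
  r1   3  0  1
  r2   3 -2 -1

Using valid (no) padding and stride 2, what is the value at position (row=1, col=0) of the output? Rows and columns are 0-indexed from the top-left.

2

The receptive field on the input at this output position is [2 9 -3 / -2 -1 4 / -3 -5 1]. Elementwise product with the kernel and sum: 2·-1 + 9·1 + -3·1 + -2·3 + 4·1 + -3·3 + -5·-2 + 1·-1.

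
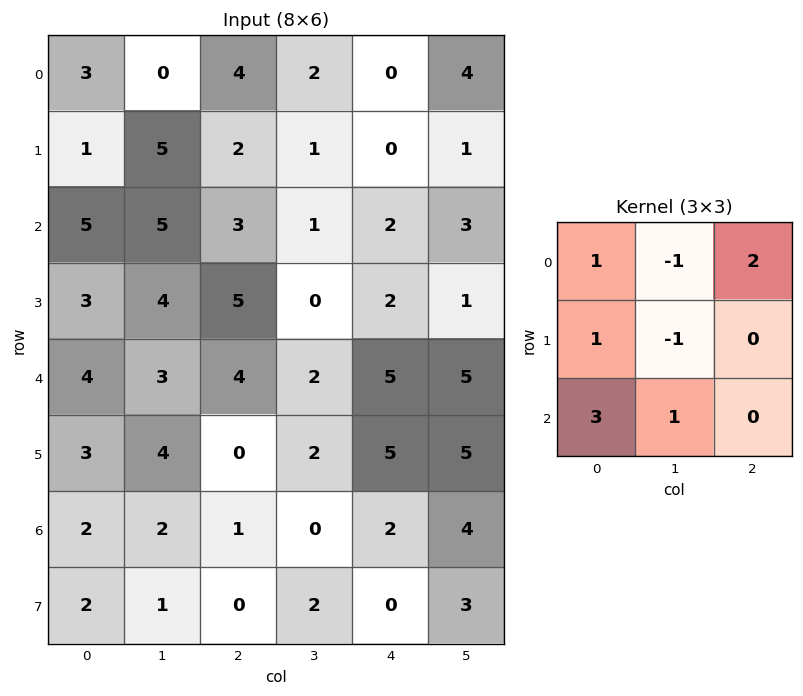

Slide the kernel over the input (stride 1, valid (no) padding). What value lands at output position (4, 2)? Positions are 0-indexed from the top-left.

13

The receptive field on the input at this output position is [4 2 5 / 0 2 5 / 1 0 2]. Elementwise product with the kernel and sum: 4·1 + 2·-1 + 5·2 + 0·1 + 2·-1 + 1·3 + 0·1.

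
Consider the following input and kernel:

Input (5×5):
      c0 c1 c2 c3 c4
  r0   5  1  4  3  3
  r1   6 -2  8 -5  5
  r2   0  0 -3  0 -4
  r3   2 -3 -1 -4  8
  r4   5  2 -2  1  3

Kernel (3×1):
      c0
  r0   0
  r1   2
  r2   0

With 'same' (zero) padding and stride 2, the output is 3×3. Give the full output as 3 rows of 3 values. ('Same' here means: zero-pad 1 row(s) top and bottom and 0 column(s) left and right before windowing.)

10 8 6
0 -6 -8
10 -4 6

Output[0,0]: The receptive field on the zero-padded input at this output position is [0 / 5 / 6]. Elementwise product with the kernel and sum: 5·2.
Output[0,1]: The receptive field on the zero-padded input at this output position is [0 / 4 / 8]. Elementwise product with the kernel and sum: 4·2.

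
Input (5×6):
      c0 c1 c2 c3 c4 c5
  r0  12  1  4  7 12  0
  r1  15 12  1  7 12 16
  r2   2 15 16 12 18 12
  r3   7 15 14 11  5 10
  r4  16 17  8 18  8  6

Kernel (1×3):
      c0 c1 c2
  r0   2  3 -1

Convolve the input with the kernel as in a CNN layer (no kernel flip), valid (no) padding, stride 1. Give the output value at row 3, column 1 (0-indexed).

The receptive field on the input at this output position is [15 14 11]. Elementwise product with the kernel and sum: 15·2 + 14·3 + 11·-1.

61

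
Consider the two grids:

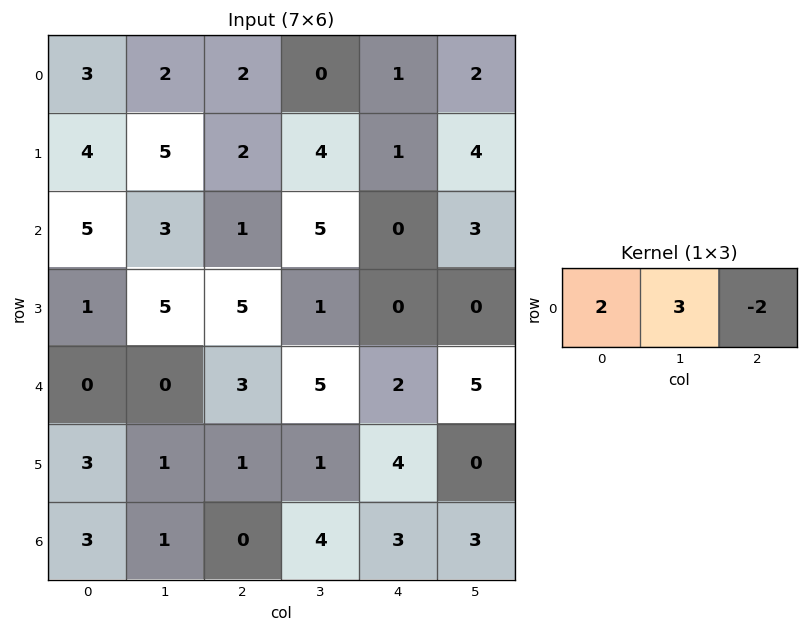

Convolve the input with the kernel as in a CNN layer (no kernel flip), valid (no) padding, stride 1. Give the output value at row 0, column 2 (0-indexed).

2

The receptive field on the input at this output position is [2 0 1]. Elementwise product with the kernel and sum: 2·2 + 0·3 + 1·-2.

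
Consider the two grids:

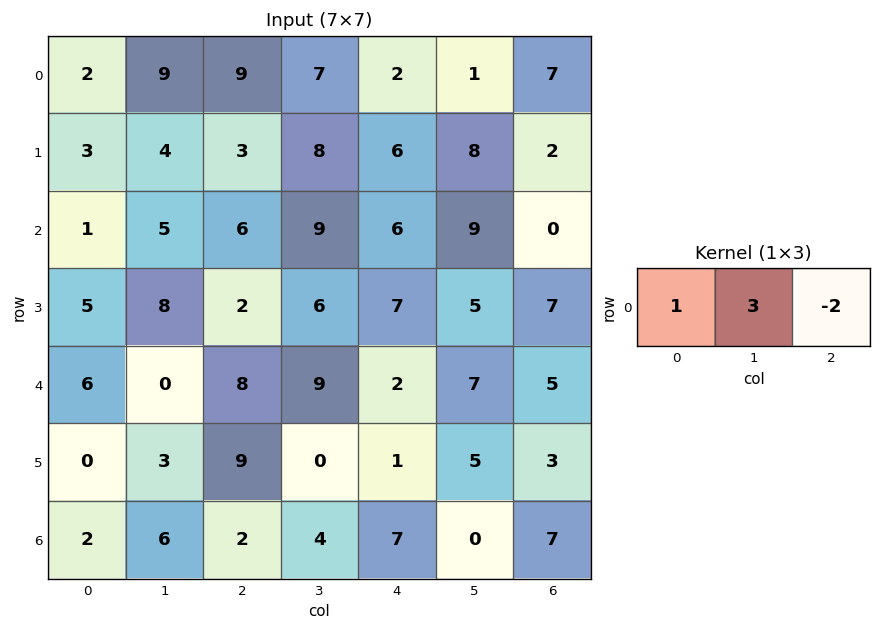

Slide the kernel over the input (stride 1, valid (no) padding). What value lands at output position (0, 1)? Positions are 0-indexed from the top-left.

22

The receptive field on the input at this output position is [9 9 7]. Elementwise product with the kernel and sum: 9·1 + 9·3 + 7·-2.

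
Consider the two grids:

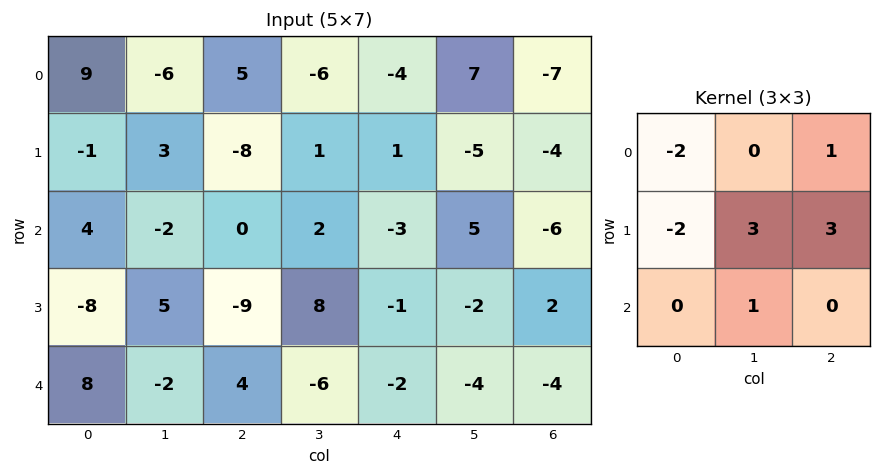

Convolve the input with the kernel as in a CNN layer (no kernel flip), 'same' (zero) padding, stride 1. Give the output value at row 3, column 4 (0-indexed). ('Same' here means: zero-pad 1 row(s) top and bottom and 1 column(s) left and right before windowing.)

The receptive field on the zero-padded input at this output position is [2 -3 5 / 8 -1 -2 / -6 -2 -4]. Elementwise product with the kernel and sum: 2·-2 + 5·1 + 8·-2 + -1·3 + -2·3 + -2·1.

-26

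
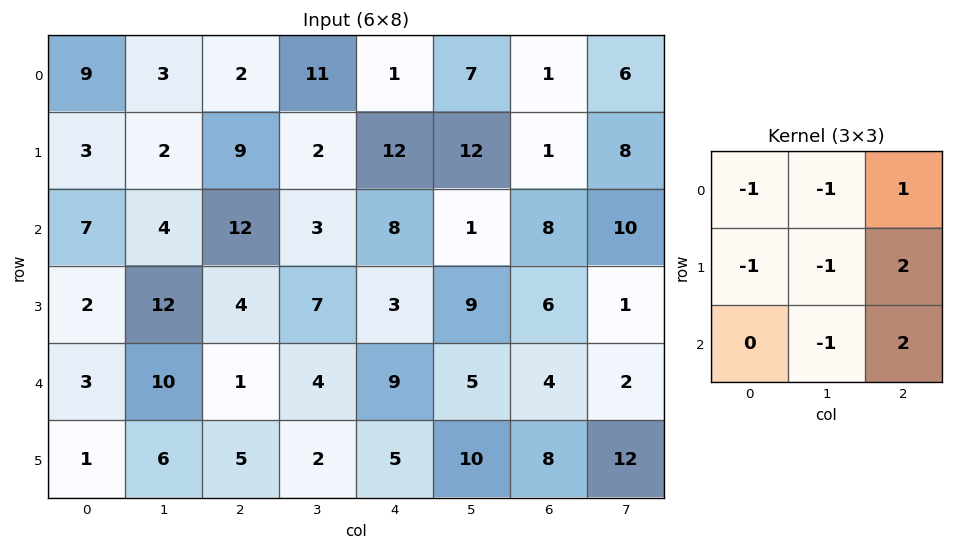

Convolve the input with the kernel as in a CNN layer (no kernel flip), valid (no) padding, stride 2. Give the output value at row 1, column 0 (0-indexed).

-13

The receptive field on the input at this output position is [7 4 12 / 2 12 4 / 3 10 1]. Elementwise product with the kernel and sum: 7·-1 + 4·-1 + 12·1 + 2·-1 + 12·-1 + 4·2 + 10·-1 + 1·2.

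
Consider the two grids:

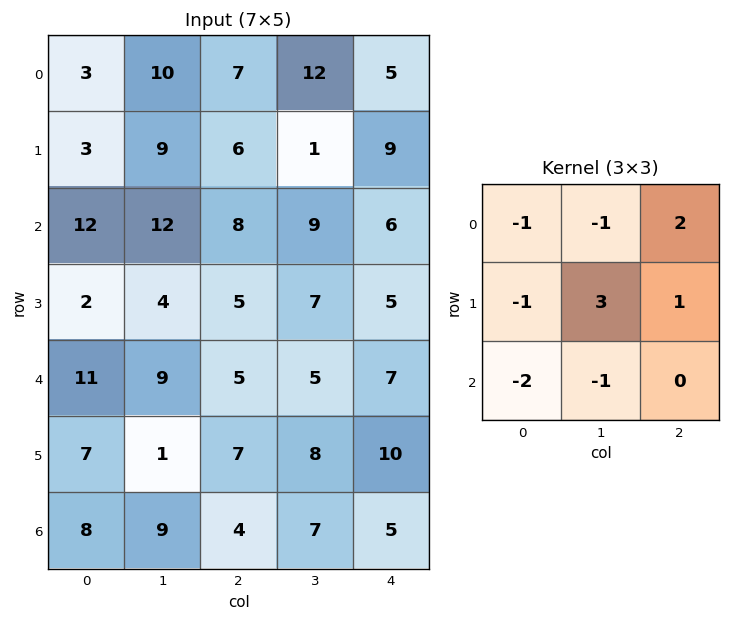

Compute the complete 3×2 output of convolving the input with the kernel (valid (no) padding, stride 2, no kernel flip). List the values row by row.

Output[0,0]: The receptive field on the input at this output position is [3 10 7 / 3 9 6 / 12 12 8]. Elementwise product with the kernel and sum: 3·-1 + 10·-1 + 7·2 + 3·-1 + 9·3 + 6·1 + 12·-2 + 12·-1.
Output[0,1]: The receptive field on the input at this output position is [7 12 5 / 6 1 9 / 8 9 6]. Elementwise product with the kernel and sum: 7·-1 + 12·-1 + 5·2 + 6·-1 + 1·3 + 9·1 + 8·-2 + 9·-1.

-5 -28
-24 1
-32 16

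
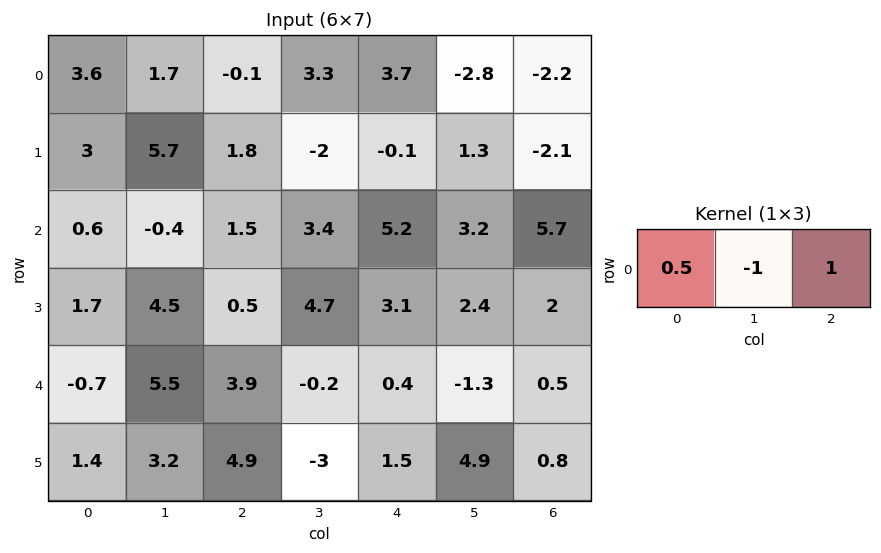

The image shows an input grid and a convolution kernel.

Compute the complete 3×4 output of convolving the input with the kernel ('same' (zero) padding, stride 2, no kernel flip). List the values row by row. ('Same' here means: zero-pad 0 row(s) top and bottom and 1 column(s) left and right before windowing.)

-1.9 4.25 -4.85 0.8
-1 1.7 -0.3 -4.1
6.2 -1.35 -1.8 -1.15

Output[0,0]: The receptive field on the zero-padded input at this output position is [0 3.6 1.7]. Elementwise product with the kernel and sum: 0·0.5 + 3.6·-1 + 1.7·1.
Output[0,1]: The receptive field on the zero-padded input at this output position is [1.7 -0.1 3.3]. Elementwise product with the kernel and sum: 1.7·0.5 + -0.1·-1 + 3.3·1.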